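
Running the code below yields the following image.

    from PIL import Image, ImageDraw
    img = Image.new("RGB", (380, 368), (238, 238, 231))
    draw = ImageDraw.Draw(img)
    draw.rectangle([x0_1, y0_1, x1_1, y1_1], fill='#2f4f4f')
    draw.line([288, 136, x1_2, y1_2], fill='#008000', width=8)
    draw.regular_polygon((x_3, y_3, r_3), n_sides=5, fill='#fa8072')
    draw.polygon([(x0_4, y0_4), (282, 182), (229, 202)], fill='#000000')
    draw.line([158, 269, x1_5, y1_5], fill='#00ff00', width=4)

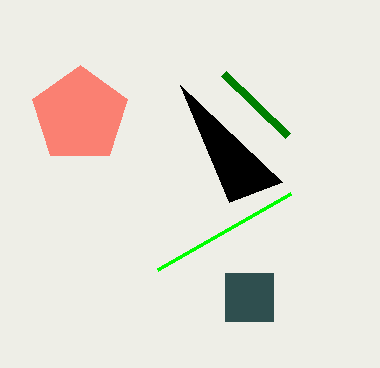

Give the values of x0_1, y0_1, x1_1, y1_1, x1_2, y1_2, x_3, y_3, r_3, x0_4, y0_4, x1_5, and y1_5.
x0_1 = 225, y0_1 = 273, x1_1 = 273, y1_1 = 321, x1_2 = 224, y1_2 = 74, x_3 = 80, y_3 = 115, r_3 = 50, x0_4 = 180, y0_4 = 85, x1_5 = 291, y1_5 = 193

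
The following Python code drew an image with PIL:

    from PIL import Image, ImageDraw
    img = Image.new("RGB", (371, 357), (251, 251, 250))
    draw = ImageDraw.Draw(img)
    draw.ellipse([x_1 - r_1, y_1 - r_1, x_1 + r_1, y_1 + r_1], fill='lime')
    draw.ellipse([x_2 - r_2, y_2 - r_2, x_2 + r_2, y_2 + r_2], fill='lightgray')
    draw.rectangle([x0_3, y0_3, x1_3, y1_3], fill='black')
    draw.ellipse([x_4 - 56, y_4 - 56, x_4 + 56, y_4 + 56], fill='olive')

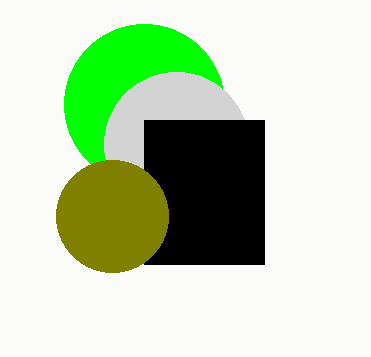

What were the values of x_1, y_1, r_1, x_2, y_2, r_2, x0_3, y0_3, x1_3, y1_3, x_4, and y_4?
x_1 = 144; y_1 = 104; r_1 = 80; x_2 = 176; y_2 = 144; r_2 = 72; x0_3 = 144; y0_3 = 120; x1_3 = 264; y1_3 = 264; x_4 = 112; y_4 = 216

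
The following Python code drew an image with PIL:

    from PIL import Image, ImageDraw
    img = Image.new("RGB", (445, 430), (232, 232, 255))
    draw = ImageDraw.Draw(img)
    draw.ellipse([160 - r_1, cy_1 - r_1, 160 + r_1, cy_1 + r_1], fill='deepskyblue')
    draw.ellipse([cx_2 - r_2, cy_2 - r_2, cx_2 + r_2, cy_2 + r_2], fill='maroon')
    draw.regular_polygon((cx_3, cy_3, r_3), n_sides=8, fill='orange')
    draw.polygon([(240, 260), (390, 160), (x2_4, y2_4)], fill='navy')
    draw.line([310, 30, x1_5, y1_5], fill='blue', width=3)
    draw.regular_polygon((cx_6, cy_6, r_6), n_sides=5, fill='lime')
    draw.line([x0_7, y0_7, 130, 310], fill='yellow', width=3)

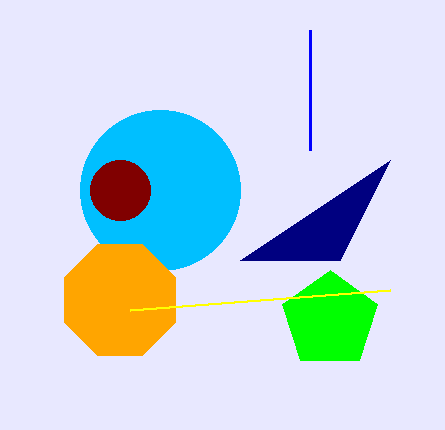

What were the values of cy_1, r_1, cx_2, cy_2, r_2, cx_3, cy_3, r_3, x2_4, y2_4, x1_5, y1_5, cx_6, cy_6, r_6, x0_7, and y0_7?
cy_1 = 190
r_1 = 80
cx_2 = 120
cy_2 = 190
r_2 = 30
cx_3 = 120
cy_3 = 300
r_3 = 60
x2_4 = 340
y2_4 = 260
x1_5 = 310
y1_5 = 150
cx_6 = 330
cy_6 = 320
r_6 = 50
x0_7 = 390
y0_7 = 290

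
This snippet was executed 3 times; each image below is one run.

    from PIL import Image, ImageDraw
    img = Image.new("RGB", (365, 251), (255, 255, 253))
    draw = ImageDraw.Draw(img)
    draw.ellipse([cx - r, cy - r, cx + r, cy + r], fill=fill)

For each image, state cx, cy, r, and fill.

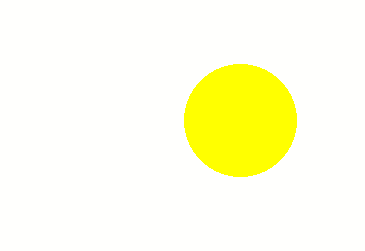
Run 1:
cx = 240; cy = 120; r = 56; fill = 'yellow'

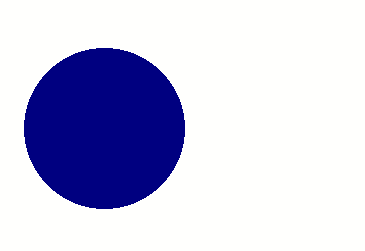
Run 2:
cx = 104
cy = 128
r = 80
fill = 'navy'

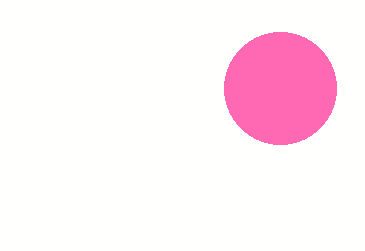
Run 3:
cx = 280, cy = 88, r = 56, fill = 'hotpink'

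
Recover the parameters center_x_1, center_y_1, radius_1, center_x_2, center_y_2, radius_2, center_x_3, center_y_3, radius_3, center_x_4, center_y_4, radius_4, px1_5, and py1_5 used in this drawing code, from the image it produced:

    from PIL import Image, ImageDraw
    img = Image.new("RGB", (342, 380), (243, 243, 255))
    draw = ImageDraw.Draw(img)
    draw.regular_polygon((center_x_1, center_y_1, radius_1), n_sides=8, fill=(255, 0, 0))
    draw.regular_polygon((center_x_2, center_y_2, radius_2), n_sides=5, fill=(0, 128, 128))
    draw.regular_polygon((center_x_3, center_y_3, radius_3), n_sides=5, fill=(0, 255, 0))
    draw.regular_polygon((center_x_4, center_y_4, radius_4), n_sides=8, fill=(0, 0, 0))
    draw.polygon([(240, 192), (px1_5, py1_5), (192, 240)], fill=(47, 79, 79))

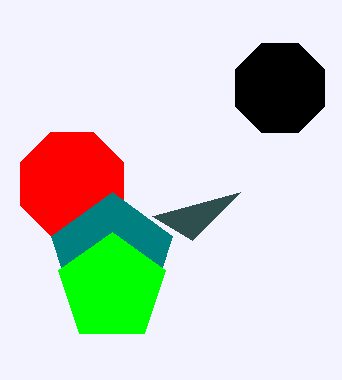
center_x_1 = 72
center_y_1 = 184
radius_1 = 56
center_x_2 = 112
center_y_2 = 256
radius_2 = 64
center_x_3 = 112
center_y_3 = 288
radius_3 = 56
center_x_4 = 280
center_y_4 = 88
radius_4 = 48
px1_5 = 152
py1_5 = 216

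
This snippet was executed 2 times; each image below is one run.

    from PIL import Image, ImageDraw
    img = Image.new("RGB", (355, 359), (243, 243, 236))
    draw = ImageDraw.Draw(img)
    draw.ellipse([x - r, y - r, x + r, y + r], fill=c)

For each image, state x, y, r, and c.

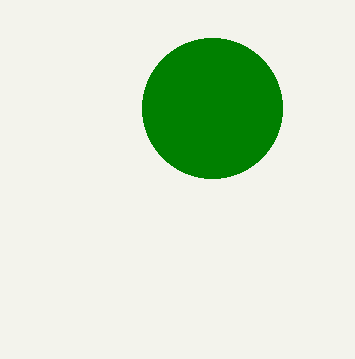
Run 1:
x = 212
y = 108
r = 70
c = 'green'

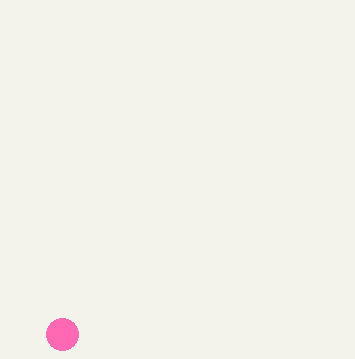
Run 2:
x = 62
y = 334
r = 16
c = 'hotpink'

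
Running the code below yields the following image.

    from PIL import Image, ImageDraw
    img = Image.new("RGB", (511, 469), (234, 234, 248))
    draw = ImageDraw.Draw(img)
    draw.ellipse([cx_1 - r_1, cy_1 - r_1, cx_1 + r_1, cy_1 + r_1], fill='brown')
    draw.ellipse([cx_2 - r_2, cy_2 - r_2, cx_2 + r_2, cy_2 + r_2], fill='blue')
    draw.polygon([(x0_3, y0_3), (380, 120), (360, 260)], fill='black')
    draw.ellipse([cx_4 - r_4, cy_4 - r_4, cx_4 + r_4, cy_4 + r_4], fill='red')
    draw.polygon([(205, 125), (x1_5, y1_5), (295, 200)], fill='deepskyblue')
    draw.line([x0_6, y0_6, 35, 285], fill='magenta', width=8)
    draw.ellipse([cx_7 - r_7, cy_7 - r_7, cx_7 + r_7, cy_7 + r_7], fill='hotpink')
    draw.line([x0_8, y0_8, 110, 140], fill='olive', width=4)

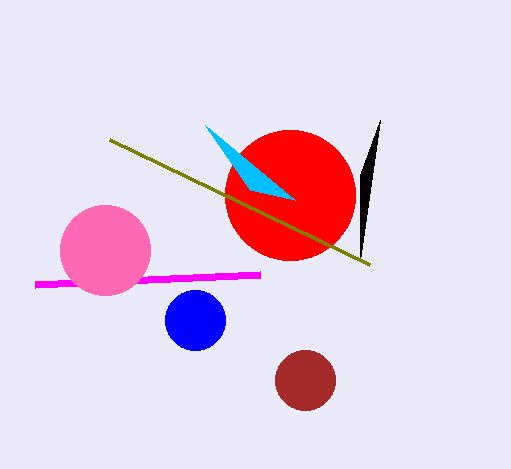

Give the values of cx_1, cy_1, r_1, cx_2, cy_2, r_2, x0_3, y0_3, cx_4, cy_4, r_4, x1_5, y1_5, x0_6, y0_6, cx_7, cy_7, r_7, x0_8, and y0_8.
cx_1 = 305, cy_1 = 380, r_1 = 30, cx_2 = 195, cy_2 = 320, r_2 = 30, x0_3 = 360, y0_3 = 175, cx_4 = 290, cy_4 = 195, r_4 = 65, x1_5 = 250, y1_5 = 190, x0_6 = 260, y0_6 = 275, cx_7 = 105, cy_7 = 250, r_7 = 45, x0_8 = 370, y0_8 = 265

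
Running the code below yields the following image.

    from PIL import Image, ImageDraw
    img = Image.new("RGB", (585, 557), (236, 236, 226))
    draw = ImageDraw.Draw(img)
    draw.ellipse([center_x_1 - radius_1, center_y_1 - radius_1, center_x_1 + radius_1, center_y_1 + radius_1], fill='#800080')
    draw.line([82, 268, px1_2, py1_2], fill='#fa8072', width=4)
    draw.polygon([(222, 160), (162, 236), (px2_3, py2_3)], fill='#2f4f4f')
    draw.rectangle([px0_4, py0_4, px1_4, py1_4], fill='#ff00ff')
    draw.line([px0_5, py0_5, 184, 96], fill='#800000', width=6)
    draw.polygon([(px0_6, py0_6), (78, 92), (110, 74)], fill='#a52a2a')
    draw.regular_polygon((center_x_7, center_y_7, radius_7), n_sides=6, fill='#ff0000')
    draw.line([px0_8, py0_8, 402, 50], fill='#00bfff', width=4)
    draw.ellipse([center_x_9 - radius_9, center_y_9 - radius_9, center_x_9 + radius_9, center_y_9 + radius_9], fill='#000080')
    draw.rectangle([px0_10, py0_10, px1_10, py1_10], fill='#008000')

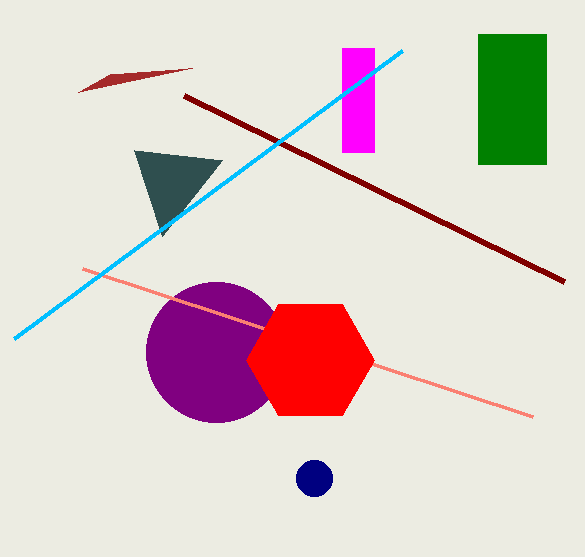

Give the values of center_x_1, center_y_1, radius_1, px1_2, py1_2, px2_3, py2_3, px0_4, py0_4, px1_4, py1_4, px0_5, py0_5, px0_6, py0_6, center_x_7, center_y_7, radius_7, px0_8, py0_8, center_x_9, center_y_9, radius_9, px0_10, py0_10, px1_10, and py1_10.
center_x_1 = 216
center_y_1 = 352
radius_1 = 70
px1_2 = 532
py1_2 = 416
px2_3 = 134
py2_3 = 150
px0_4 = 342
py0_4 = 48
px1_4 = 374
py1_4 = 152
px0_5 = 564
py0_5 = 282
px0_6 = 192
py0_6 = 68
center_x_7 = 310
center_y_7 = 360
radius_7 = 64
px0_8 = 14
py0_8 = 338
center_x_9 = 314
center_y_9 = 478
radius_9 = 18
px0_10 = 478
py0_10 = 34
px1_10 = 546
py1_10 = 164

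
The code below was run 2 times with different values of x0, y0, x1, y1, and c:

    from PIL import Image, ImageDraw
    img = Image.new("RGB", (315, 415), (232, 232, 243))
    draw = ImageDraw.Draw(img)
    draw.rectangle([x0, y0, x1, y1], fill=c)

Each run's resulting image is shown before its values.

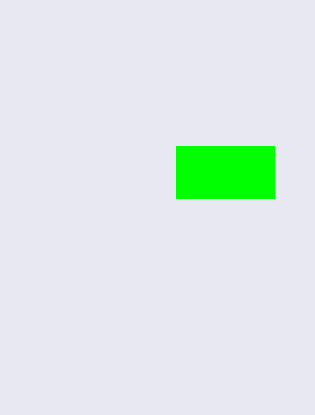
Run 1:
x0 = 176, y0 = 146, x1 = 274, y1 = 198, c = 'lime'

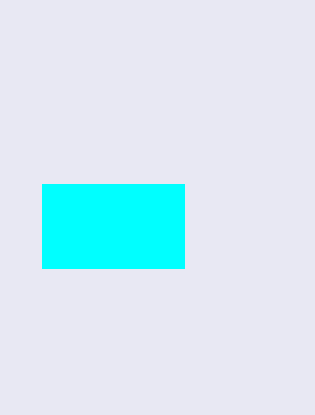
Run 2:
x0 = 42; y0 = 184; x1 = 184; y1 = 268; c = 'cyan'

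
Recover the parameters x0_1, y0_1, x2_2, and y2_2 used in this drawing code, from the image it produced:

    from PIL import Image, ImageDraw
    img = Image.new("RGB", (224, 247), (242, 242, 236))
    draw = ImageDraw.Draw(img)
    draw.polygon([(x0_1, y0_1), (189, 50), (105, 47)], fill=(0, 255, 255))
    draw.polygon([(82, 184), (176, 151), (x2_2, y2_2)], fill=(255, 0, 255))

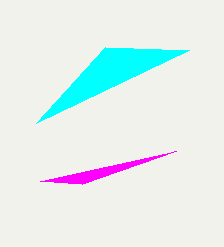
x0_1 = 36, y0_1 = 123, x2_2 = 40, y2_2 = 181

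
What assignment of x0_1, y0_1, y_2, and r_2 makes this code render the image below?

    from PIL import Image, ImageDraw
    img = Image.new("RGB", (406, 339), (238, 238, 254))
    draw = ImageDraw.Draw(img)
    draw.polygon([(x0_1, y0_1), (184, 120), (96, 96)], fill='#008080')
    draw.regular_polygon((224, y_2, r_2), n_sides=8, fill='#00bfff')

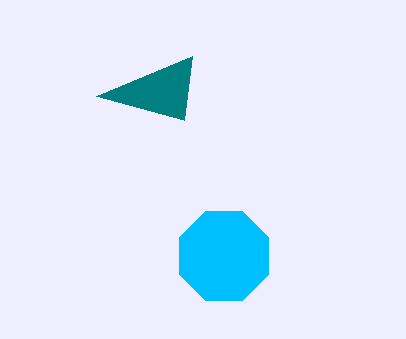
x0_1 = 192
y0_1 = 56
y_2 = 256
r_2 = 48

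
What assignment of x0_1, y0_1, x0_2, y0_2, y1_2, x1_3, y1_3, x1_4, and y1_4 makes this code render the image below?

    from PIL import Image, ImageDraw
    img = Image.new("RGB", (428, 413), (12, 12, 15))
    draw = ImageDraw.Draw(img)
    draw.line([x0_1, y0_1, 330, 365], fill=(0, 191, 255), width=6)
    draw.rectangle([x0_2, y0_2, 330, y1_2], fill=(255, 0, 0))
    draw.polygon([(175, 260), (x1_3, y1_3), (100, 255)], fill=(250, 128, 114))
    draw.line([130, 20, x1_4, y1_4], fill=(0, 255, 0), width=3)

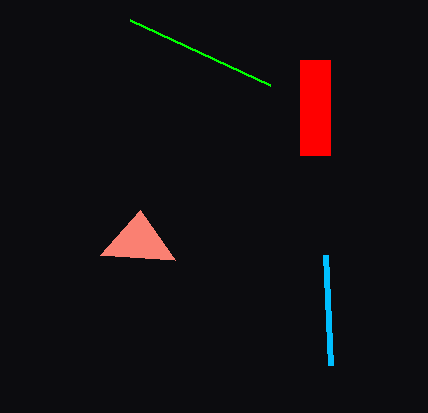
x0_1 = 325; y0_1 = 255; x0_2 = 300; y0_2 = 60; y1_2 = 155; x1_3 = 140; y1_3 = 210; x1_4 = 270; y1_4 = 85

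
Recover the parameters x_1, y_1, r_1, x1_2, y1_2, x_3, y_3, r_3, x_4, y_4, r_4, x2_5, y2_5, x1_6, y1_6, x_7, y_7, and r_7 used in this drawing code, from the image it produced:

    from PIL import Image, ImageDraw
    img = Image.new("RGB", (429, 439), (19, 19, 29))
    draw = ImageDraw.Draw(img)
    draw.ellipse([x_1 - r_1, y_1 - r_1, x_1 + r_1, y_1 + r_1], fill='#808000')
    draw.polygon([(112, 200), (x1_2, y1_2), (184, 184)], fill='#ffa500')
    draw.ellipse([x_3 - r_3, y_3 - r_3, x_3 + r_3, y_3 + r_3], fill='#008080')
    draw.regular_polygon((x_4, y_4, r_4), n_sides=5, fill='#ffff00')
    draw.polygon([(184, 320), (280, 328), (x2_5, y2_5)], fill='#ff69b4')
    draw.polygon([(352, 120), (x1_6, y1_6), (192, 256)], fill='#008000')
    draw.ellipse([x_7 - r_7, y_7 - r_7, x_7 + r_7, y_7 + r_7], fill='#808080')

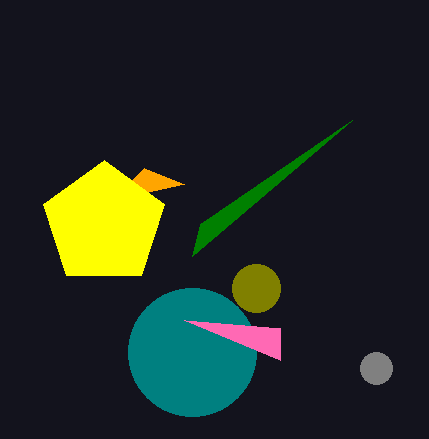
x_1 = 256, y_1 = 288, r_1 = 24, x1_2 = 144, y1_2 = 168, x_3 = 192, y_3 = 352, r_3 = 64, x_4 = 104, y_4 = 224, r_4 = 64, x2_5 = 280, y2_5 = 360, x1_6 = 200, y1_6 = 224, x_7 = 376, y_7 = 368, r_7 = 16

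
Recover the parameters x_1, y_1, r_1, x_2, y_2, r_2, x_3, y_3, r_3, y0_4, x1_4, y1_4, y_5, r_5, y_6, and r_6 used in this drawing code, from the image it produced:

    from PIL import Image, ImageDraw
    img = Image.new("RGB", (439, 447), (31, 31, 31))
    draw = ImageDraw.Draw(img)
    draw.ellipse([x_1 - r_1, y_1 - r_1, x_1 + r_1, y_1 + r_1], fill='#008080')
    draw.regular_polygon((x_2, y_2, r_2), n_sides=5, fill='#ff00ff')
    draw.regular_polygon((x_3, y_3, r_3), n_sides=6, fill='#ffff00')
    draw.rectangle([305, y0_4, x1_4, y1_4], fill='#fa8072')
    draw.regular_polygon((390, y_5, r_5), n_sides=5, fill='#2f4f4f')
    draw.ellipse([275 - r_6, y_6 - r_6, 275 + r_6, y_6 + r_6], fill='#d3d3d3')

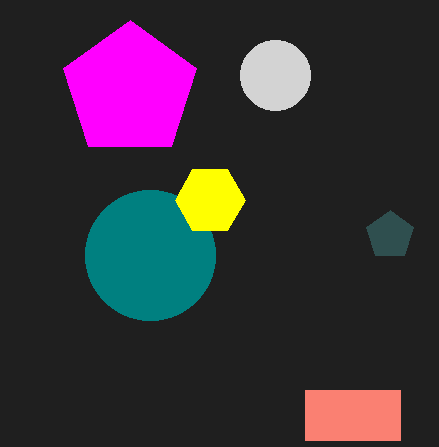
x_1 = 150
y_1 = 255
r_1 = 65
x_2 = 130
y_2 = 90
r_2 = 70
x_3 = 210
y_3 = 200
r_3 = 35
y0_4 = 390
x1_4 = 400
y1_4 = 440
y_5 = 235
r_5 = 25
y_6 = 75
r_6 = 35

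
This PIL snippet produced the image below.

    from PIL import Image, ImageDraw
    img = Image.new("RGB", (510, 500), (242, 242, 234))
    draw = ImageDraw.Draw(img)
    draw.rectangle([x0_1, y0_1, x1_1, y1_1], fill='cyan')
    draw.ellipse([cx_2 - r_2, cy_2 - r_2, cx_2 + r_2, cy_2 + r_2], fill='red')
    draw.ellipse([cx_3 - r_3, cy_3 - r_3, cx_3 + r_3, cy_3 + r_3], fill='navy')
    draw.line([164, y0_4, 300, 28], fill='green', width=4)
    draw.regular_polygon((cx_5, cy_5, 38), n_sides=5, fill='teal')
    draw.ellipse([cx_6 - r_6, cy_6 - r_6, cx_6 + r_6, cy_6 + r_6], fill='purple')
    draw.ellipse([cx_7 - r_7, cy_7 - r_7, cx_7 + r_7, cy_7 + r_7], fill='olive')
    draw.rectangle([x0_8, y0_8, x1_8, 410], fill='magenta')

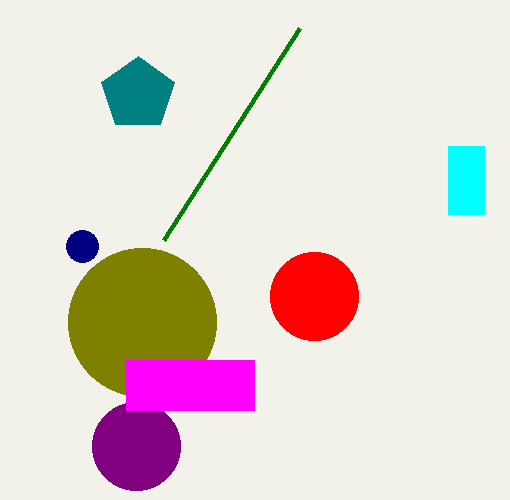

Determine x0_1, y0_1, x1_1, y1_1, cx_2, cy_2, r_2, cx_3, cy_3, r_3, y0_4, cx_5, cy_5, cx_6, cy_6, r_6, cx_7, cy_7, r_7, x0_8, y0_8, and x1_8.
x0_1 = 448, y0_1 = 146, x1_1 = 484, y1_1 = 214, cx_2 = 314, cy_2 = 296, r_2 = 44, cx_3 = 82, cy_3 = 246, r_3 = 16, y0_4 = 240, cx_5 = 138, cy_5 = 94, cx_6 = 136, cy_6 = 446, r_6 = 44, cx_7 = 142, cy_7 = 322, r_7 = 74, x0_8 = 126, y0_8 = 360, x1_8 = 254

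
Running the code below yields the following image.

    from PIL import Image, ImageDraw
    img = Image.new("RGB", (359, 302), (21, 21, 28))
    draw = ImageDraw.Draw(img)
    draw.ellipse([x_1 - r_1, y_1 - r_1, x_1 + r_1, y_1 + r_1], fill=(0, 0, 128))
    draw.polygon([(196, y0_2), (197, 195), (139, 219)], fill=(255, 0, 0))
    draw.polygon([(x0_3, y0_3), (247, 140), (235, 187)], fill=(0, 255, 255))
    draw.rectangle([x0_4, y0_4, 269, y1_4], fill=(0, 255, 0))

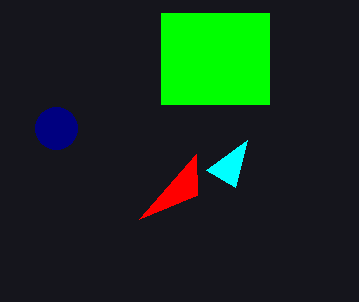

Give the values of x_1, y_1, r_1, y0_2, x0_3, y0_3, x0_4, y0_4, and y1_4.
x_1 = 56; y_1 = 128; r_1 = 21; y0_2 = 154; x0_3 = 206; y0_3 = 170; x0_4 = 161; y0_4 = 13; y1_4 = 104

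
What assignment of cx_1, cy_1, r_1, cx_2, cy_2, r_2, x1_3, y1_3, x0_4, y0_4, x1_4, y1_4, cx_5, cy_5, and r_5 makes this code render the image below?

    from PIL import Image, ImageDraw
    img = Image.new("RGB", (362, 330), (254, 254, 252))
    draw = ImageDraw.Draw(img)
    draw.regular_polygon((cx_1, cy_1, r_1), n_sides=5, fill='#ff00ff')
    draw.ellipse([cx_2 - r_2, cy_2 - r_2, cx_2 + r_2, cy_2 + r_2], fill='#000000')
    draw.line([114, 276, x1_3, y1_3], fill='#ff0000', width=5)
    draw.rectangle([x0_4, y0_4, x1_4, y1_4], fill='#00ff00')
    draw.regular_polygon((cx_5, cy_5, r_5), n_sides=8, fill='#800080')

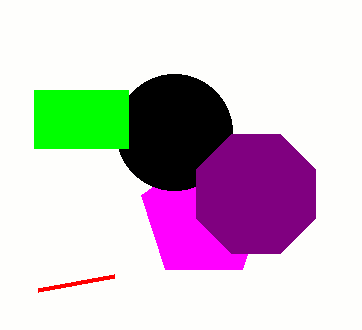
cx_1 = 204
cy_1 = 216
r_1 = 66
cx_2 = 174
cy_2 = 132
r_2 = 58
x1_3 = 38
y1_3 = 290
x0_4 = 34
y0_4 = 90
x1_4 = 128
y1_4 = 148
cx_5 = 256
cy_5 = 194
r_5 = 64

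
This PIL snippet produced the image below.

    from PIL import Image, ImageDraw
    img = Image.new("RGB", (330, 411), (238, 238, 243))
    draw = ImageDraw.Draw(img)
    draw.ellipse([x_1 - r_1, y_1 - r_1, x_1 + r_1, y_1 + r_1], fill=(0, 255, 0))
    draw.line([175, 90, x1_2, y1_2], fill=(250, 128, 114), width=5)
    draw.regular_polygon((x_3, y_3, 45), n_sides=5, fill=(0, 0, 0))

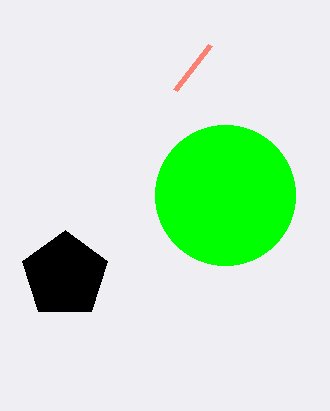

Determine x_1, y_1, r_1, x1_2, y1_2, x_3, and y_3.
x_1 = 225; y_1 = 195; r_1 = 70; x1_2 = 210; y1_2 = 45; x_3 = 65; y_3 = 275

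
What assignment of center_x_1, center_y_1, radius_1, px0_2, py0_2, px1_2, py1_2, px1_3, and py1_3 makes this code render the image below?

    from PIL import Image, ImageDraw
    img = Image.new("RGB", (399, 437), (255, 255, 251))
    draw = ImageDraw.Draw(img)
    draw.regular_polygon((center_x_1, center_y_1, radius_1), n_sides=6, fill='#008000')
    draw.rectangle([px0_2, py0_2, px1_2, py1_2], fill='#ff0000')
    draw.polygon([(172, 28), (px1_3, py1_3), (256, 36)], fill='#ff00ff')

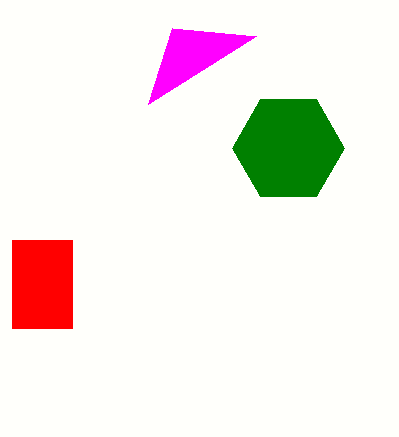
center_x_1 = 288
center_y_1 = 148
radius_1 = 56
px0_2 = 12
py0_2 = 240
px1_2 = 72
py1_2 = 328
px1_3 = 148
py1_3 = 104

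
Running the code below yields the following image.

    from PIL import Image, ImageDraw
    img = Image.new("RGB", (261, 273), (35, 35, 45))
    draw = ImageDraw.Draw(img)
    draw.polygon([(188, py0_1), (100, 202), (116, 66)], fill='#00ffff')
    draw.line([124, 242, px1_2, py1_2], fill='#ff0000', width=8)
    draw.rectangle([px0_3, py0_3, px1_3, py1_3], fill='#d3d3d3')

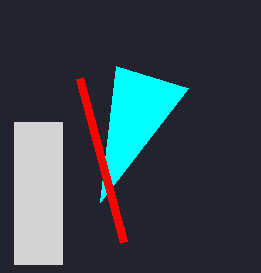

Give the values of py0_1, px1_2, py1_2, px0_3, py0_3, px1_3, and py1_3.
py0_1 = 88
px1_2 = 80
py1_2 = 78
px0_3 = 14
py0_3 = 122
px1_3 = 62
py1_3 = 264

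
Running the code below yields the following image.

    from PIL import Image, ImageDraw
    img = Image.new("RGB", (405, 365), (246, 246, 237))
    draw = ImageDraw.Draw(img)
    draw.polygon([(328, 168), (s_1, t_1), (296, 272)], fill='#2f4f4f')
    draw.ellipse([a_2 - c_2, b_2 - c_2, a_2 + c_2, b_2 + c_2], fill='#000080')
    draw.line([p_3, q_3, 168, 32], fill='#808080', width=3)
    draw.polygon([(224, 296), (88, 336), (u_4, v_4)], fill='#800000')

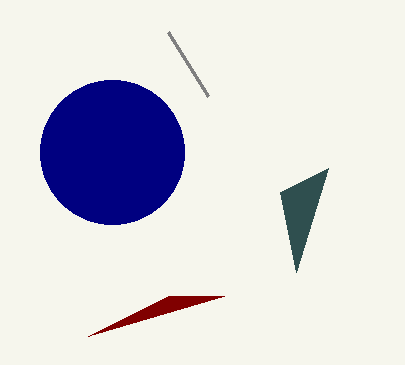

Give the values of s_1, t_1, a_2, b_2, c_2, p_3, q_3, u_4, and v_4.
s_1 = 280
t_1 = 192
a_2 = 112
b_2 = 152
c_2 = 72
p_3 = 208
q_3 = 96
u_4 = 168
v_4 = 296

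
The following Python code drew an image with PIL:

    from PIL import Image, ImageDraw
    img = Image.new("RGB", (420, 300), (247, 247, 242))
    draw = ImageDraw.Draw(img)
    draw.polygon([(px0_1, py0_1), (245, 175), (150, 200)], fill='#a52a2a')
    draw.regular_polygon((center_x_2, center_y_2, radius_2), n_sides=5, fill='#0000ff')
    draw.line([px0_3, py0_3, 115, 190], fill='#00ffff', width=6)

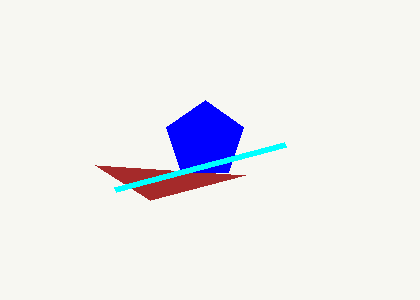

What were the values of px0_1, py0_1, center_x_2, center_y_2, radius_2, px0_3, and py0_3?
px0_1 = 95
py0_1 = 165
center_x_2 = 205
center_y_2 = 140
radius_2 = 40
px0_3 = 285
py0_3 = 145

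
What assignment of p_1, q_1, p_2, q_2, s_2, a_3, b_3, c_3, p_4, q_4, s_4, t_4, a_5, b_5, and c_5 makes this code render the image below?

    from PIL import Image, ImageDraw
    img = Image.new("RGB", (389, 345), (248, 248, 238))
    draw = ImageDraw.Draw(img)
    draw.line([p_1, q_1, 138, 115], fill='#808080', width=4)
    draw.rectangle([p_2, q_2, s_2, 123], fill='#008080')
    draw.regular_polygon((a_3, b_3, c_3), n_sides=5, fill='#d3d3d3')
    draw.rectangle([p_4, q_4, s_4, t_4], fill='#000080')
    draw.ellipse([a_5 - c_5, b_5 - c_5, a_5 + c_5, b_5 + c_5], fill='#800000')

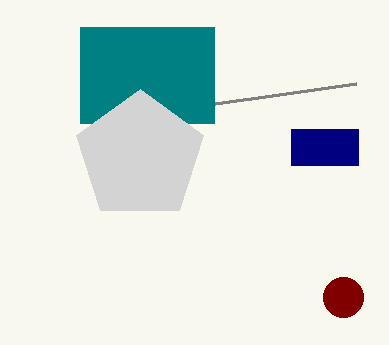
p_1 = 356
q_1 = 84
p_2 = 80
q_2 = 27
s_2 = 214
a_3 = 140
b_3 = 156
c_3 = 67
p_4 = 291
q_4 = 129
s_4 = 358
t_4 = 165
a_5 = 343
b_5 = 297
c_5 = 20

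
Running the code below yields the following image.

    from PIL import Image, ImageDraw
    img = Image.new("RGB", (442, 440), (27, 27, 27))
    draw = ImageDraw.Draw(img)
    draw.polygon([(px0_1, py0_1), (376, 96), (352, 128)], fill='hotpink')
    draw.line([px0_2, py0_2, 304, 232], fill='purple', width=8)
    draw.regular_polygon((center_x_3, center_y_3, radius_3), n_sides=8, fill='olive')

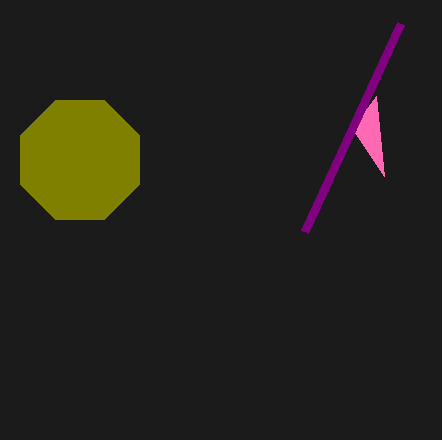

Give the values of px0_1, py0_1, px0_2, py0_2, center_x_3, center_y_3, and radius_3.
px0_1 = 384; py0_1 = 176; px0_2 = 400; py0_2 = 24; center_x_3 = 80; center_y_3 = 160; radius_3 = 64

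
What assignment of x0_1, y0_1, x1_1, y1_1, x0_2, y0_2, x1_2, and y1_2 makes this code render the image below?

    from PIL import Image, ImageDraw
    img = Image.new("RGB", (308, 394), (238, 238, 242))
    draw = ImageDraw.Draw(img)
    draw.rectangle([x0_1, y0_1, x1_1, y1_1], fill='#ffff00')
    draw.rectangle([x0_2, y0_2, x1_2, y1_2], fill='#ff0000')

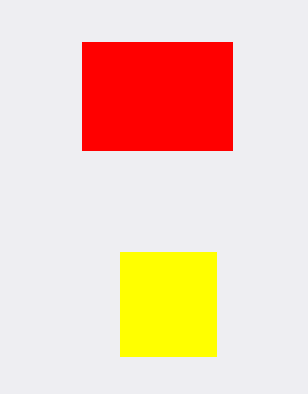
x0_1 = 120
y0_1 = 252
x1_1 = 216
y1_1 = 356
x0_2 = 82
y0_2 = 42
x1_2 = 232
y1_2 = 150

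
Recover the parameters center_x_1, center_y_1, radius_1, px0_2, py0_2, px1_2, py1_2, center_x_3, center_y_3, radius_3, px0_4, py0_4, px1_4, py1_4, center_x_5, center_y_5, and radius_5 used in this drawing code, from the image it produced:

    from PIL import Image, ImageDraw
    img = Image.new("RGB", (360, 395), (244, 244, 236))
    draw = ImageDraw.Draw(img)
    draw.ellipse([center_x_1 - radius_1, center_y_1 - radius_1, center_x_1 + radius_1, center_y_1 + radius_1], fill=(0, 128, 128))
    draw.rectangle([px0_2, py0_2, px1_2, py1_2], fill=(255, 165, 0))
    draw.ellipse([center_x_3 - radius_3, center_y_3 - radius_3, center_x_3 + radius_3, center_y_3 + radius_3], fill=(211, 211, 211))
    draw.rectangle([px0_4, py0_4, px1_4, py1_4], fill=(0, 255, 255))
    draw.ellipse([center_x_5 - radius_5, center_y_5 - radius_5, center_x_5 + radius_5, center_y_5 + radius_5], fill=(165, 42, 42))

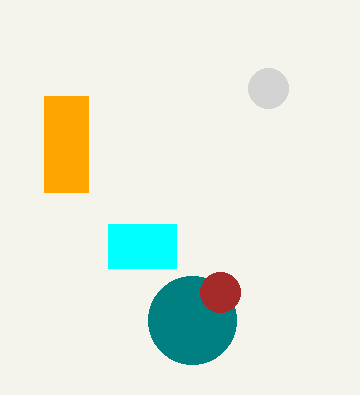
center_x_1 = 192, center_y_1 = 320, radius_1 = 44, px0_2 = 44, py0_2 = 96, px1_2 = 88, py1_2 = 192, center_x_3 = 268, center_y_3 = 88, radius_3 = 20, px0_4 = 108, py0_4 = 224, px1_4 = 176, py1_4 = 268, center_x_5 = 220, center_y_5 = 292, radius_5 = 20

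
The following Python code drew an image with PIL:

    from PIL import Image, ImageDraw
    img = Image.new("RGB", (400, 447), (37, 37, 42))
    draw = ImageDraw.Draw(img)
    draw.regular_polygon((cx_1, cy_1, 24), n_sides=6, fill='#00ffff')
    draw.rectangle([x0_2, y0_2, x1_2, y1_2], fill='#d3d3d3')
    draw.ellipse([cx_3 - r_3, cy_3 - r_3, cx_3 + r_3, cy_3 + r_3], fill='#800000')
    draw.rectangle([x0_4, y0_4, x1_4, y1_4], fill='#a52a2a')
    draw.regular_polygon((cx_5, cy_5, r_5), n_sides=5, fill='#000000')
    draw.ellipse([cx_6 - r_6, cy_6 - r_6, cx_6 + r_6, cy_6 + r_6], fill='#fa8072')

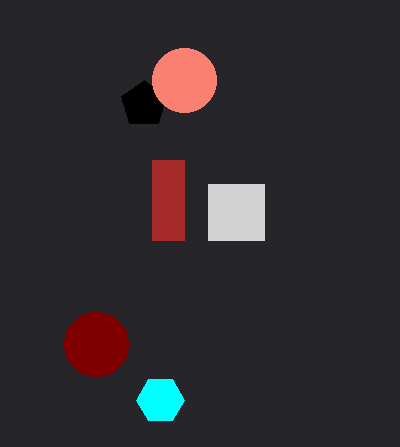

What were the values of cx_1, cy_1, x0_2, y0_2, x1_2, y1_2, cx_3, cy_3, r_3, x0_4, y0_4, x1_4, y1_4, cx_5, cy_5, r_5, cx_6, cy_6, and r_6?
cx_1 = 160; cy_1 = 400; x0_2 = 208; y0_2 = 184; x1_2 = 264; y1_2 = 240; cx_3 = 96; cy_3 = 344; r_3 = 32; x0_4 = 152; y0_4 = 160; x1_4 = 184; y1_4 = 240; cx_5 = 144; cy_5 = 104; r_5 = 24; cx_6 = 184; cy_6 = 80; r_6 = 32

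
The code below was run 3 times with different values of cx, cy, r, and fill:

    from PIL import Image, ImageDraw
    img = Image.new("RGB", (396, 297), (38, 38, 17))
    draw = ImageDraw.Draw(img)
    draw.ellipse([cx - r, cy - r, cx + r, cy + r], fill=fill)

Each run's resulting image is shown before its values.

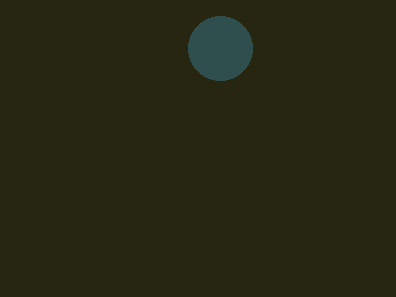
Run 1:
cx = 220, cy = 48, r = 32, fill = 'darkslategray'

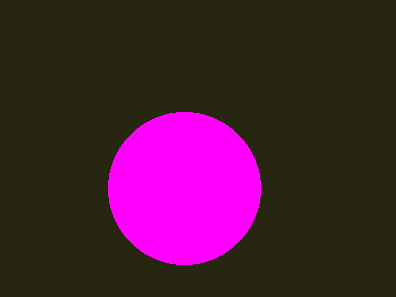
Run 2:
cx = 184
cy = 188
r = 76
fill = 'magenta'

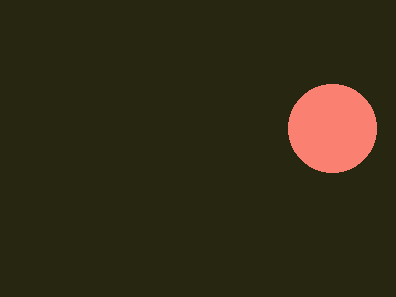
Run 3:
cx = 332, cy = 128, r = 44, fill = 'salmon'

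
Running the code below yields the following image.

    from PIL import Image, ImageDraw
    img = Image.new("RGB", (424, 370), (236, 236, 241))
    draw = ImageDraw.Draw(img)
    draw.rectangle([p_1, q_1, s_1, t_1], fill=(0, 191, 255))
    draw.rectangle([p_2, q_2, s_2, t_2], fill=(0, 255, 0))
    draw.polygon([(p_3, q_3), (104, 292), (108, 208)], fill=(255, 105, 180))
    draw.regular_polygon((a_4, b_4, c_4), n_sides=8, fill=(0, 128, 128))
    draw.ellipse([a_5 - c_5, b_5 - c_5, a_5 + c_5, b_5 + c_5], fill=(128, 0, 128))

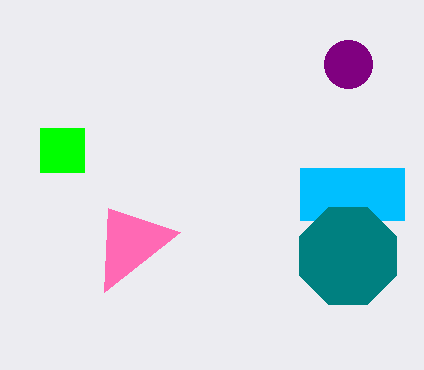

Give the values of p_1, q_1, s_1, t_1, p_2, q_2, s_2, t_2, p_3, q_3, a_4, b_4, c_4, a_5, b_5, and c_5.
p_1 = 300, q_1 = 168, s_1 = 404, t_1 = 220, p_2 = 40, q_2 = 128, s_2 = 84, t_2 = 172, p_3 = 180, q_3 = 232, a_4 = 348, b_4 = 256, c_4 = 52, a_5 = 348, b_5 = 64, c_5 = 24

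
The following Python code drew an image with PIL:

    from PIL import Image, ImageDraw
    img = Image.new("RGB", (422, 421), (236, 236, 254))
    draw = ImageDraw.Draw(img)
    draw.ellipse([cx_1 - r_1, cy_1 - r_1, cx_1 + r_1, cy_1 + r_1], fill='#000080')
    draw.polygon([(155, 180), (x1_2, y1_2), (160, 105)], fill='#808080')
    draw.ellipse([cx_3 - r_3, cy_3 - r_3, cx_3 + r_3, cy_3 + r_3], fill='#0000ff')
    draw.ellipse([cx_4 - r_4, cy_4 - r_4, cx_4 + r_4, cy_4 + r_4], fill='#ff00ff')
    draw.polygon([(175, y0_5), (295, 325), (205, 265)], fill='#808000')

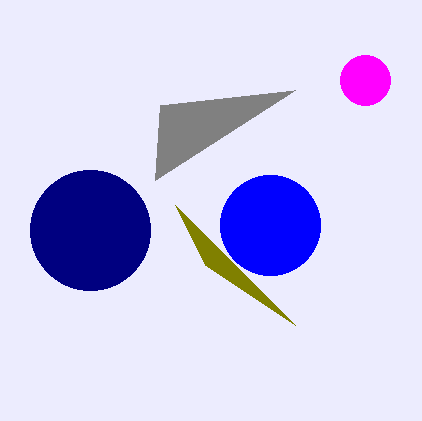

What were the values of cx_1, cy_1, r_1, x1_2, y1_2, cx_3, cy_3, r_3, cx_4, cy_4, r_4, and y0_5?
cx_1 = 90, cy_1 = 230, r_1 = 60, x1_2 = 295, y1_2 = 90, cx_3 = 270, cy_3 = 225, r_3 = 50, cx_4 = 365, cy_4 = 80, r_4 = 25, y0_5 = 205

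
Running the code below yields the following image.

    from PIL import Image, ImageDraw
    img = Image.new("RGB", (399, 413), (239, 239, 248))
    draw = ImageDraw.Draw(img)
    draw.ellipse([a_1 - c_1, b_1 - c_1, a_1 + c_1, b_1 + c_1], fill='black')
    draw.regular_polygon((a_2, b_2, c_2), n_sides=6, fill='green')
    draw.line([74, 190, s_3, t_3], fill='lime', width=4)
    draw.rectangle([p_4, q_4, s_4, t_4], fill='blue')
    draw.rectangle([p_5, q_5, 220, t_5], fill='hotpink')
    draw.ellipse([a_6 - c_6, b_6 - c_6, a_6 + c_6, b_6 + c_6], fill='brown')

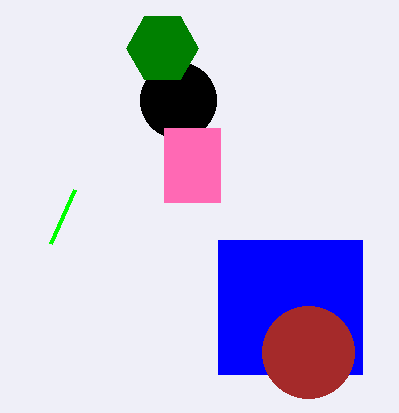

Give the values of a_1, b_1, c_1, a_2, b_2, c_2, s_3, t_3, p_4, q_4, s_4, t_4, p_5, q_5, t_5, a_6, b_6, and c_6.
a_1 = 178, b_1 = 100, c_1 = 38, a_2 = 162, b_2 = 48, c_2 = 36, s_3 = 50, t_3 = 244, p_4 = 218, q_4 = 240, s_4 = 362, t_4 = 374, p_5 = 164, q_5 = 128, t_5 = 202, a_6 = 308, b_6 = 352, c_6 = 46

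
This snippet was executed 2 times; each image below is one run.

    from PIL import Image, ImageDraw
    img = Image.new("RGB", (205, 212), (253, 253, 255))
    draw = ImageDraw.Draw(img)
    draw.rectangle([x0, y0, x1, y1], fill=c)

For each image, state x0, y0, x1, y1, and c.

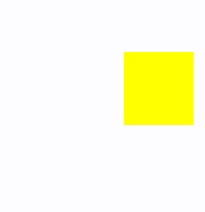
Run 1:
x0 = 124; y0 = 52; x1 = 192; y1 = 124; c = 'yellow'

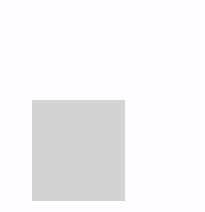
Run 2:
x0 = 32
y0 = 100
x1 = 124
y1 = 200
c = 'lightgray'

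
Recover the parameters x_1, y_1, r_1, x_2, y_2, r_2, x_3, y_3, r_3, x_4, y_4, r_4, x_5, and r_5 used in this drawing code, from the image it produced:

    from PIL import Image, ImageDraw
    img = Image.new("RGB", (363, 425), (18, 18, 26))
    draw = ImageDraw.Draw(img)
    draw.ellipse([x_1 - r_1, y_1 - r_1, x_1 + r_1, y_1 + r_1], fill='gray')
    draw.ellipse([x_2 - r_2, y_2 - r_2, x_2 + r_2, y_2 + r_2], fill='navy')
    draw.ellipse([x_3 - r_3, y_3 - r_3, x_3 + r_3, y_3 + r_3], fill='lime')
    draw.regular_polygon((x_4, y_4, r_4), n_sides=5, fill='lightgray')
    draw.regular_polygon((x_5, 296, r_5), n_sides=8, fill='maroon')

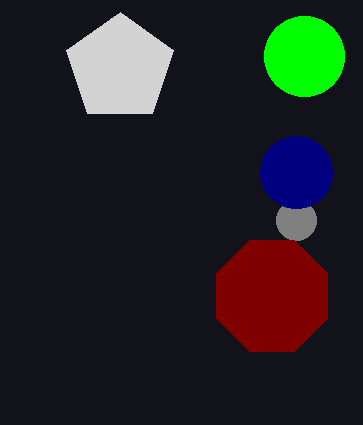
x_1 = 296
y_1 = 220
r_1 = 20
x_2 = 296
y_2 = 172
r_2 = 36
x_3 = 304
y_3 = 56
r_3 = 40
x_4 = 120
y_4 = 68
r_4 = 56
x_5 = 272
r_5 = 60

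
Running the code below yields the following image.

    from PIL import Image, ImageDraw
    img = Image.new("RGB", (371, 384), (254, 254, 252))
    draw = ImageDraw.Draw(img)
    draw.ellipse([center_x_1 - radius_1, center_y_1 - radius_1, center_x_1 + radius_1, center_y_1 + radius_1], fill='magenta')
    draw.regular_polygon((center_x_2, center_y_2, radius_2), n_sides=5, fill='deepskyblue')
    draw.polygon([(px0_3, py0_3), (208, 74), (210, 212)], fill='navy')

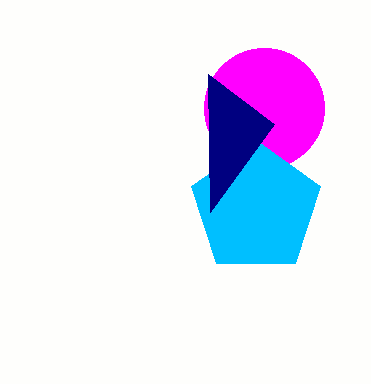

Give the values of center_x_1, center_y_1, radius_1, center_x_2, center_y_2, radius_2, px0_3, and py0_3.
center_x_1 = 264
center_y_1 = 108
radius_1 = 60
center_x_2 = 256
center_y_2 = 208
radius_2 = 68
px0_3 = 274
py0_3 = 124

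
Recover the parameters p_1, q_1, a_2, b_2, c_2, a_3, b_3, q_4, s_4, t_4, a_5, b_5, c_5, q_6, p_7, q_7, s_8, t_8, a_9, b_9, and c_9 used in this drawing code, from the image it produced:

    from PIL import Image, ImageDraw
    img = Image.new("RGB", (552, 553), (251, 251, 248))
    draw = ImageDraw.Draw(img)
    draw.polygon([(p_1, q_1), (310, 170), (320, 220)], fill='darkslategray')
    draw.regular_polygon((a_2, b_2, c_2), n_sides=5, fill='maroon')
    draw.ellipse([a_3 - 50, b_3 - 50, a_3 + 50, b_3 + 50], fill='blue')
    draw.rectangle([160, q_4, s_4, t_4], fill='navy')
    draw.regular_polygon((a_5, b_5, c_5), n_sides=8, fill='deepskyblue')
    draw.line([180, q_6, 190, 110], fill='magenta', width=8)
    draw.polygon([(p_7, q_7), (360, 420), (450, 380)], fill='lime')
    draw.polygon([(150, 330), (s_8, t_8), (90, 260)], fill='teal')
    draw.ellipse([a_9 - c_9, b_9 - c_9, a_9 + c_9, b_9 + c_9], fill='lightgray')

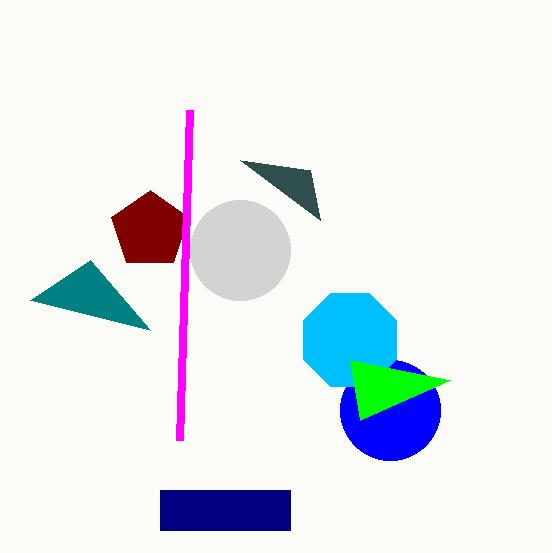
p_1 = 240; q_1 = 160; a_2 = 150; b_2 = 230; c_2 = 40; a_3 = 390; b_3 = 410; q_4 = 490; s_4 = 290; t_4 = 530; a_5 = 350; b_5 = 340; c_5 = 50; q_6 = 440; p_7 = 350; q_7 = 360; s_8 = 30; t_8 = 300; a_9 = 240; b_9 = 250; c_9 = 50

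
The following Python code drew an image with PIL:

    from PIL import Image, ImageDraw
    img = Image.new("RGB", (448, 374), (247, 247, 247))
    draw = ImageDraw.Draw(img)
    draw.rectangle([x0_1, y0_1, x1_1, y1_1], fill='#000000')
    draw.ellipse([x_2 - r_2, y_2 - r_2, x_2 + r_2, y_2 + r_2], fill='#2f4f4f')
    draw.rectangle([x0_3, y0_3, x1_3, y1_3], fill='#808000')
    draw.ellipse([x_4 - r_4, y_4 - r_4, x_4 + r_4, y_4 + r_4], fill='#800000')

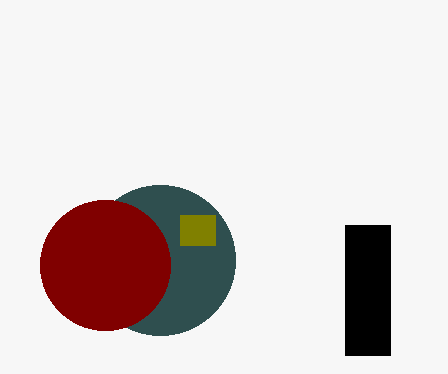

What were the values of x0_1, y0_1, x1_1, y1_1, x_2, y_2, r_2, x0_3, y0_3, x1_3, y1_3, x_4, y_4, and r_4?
x0_1 = 345
y0_1 = 225
x1_1 = 390
y1_1 = 355
x_2 = 160
y_2 = 260
r_2 = 75
x0_3 = 180
y0_3 = 215
x1_3 = 215
y1_3 = 245
x_4 = 105
y_4 = 265
r_4 = 65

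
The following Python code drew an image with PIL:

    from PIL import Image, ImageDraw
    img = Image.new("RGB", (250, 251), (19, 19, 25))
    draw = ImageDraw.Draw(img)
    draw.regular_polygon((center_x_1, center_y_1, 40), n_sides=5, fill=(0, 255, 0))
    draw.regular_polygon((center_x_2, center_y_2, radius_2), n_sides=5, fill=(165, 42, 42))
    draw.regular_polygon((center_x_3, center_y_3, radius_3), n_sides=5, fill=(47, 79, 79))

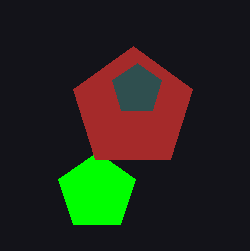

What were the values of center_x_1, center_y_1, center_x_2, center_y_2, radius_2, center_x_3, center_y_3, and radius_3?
center_x_1 = 97; center_y_1 = 192; center_x_2 = 133; center_y_2 = 109; radius_2 = 63; center_x_3 = 137; center_y_3 = 89; radius_3 = 26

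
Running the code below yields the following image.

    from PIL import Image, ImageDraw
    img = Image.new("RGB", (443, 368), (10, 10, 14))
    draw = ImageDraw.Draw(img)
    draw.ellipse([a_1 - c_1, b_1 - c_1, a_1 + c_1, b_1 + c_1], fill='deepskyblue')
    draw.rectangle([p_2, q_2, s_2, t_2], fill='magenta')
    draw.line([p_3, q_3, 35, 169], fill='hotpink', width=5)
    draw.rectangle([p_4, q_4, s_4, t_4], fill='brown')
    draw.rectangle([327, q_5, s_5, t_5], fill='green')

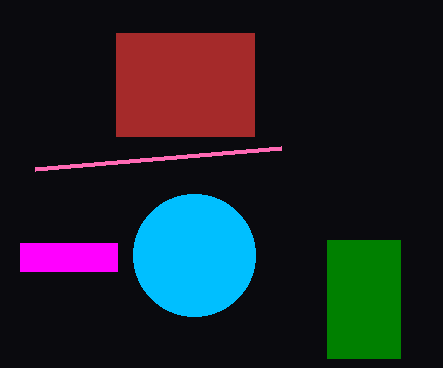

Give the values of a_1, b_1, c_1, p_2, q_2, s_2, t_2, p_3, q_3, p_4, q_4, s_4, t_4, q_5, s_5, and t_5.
a_1 = 194, b_1 = 255, c_1 = 61, p_2 = 20, q_2 = 243, s_2 = 117, t_2 = 271, p_3 = 281, q_3 = 148, p_4 = 116, q_4 = 33, s_4 = 254, t_4 = 136, q_5 = 240, s_5 = 400, t_5 = 358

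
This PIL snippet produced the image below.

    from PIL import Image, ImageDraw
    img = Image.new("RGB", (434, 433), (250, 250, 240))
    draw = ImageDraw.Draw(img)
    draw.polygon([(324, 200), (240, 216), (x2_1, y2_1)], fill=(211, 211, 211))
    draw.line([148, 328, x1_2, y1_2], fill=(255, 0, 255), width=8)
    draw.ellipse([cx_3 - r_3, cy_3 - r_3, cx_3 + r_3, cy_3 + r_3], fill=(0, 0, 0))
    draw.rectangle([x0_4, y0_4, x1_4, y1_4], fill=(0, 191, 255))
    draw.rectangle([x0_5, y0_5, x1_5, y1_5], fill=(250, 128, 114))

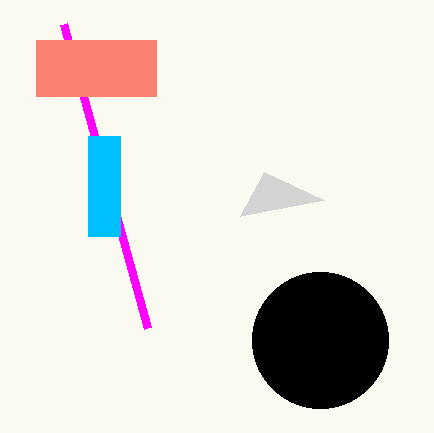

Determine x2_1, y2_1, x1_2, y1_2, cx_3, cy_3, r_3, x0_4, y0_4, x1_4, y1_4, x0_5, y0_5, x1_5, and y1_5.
x2_1 = 264; y2_1 = 172; x1_2 = 64; y1_2 = 24; cx_3 = 320; cy_3 = 340; r_3 = 68; x0_4 = 88; y0_4 = 136; x1_4 = 120; y1_4 = 236; x0_5 = 36; y0_5 = 40; x1_5 = 156; y1_5 = 96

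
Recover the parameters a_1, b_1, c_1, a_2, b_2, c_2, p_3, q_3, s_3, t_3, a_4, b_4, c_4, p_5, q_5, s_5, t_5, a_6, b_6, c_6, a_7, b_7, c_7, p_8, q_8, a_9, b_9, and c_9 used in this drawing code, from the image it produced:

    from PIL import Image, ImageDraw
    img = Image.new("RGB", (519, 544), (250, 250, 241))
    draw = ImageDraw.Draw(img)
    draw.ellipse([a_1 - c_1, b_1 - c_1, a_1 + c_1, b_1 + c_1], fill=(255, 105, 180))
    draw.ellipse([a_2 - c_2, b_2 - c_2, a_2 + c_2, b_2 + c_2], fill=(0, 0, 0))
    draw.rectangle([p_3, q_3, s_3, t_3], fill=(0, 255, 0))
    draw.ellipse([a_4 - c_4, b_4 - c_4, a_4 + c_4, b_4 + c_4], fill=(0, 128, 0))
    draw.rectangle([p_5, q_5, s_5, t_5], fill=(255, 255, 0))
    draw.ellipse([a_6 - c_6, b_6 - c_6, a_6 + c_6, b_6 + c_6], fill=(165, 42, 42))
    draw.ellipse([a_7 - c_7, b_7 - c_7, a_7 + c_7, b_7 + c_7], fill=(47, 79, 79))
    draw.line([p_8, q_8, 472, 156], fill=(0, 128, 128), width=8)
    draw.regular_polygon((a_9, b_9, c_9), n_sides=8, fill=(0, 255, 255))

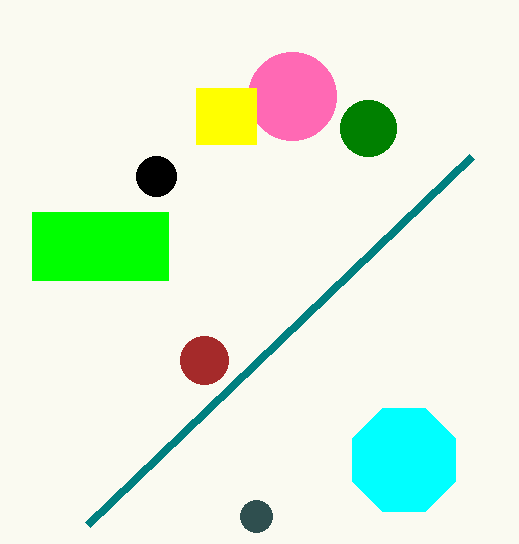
a_1 = 292, b_1 = 96, c_1 = 44, a_2 = 156, b_2 = 176, c_2 = 20, p_3 = 32, q_3 = 212, s_3 = 168, t_3 = 280, a_4 = 368, b_4 = 128, c_4 = 28, p_5 = 196, q_5 = 88, s_5 = 256, t_5 = 144, a_6 = 204, b_6 = 360, c_6 = 24, a_7 = 256, b_7 = 516, c_7 = 16, p_8 = 88, q_8 = 524, a_9 = 404, b_9 = 460, c_9 = 56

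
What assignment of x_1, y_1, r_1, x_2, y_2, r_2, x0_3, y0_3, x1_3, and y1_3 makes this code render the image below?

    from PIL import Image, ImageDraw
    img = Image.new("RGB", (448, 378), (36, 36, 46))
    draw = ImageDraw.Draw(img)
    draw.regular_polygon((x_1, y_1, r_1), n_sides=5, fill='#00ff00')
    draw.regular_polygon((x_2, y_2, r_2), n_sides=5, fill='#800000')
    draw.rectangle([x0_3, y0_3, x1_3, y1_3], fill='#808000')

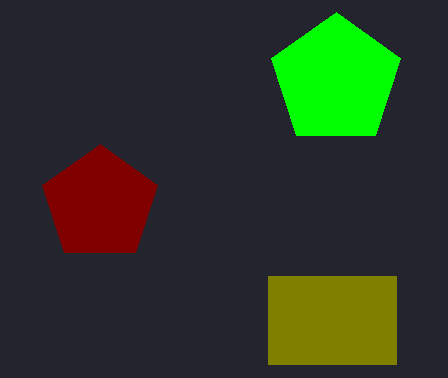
x_1 = 336, y_1 = 80, r_1 = 68, x_2 = 100, y_2 = 204, r_2 = 60, x0_3 = 268, y0_3 = 276, x1_3 = 396, y1_3 = 364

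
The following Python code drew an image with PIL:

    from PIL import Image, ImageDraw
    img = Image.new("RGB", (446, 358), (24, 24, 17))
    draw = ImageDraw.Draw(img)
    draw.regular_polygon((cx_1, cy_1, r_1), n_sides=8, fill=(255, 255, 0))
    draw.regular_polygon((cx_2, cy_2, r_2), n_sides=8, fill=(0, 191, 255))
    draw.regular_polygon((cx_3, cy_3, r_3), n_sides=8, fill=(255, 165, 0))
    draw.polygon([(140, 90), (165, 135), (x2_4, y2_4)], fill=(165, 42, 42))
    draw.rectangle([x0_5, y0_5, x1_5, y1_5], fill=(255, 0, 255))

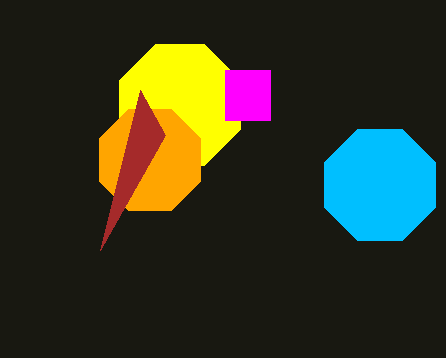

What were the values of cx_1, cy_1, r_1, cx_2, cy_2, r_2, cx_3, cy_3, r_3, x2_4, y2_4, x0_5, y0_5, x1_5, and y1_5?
cx_1 = 180, cy_1 = 105, r_1 = 65, cx_2 = 380, cy_2 = 185, r_2 = 60, cx_3 = 150, cy_3 = 160, r_3 = 55, x2_4 = 100, y2_4 = 250, x0_5 = 225, y0_5 = 70, x1_5 = 270, y1_5 = 120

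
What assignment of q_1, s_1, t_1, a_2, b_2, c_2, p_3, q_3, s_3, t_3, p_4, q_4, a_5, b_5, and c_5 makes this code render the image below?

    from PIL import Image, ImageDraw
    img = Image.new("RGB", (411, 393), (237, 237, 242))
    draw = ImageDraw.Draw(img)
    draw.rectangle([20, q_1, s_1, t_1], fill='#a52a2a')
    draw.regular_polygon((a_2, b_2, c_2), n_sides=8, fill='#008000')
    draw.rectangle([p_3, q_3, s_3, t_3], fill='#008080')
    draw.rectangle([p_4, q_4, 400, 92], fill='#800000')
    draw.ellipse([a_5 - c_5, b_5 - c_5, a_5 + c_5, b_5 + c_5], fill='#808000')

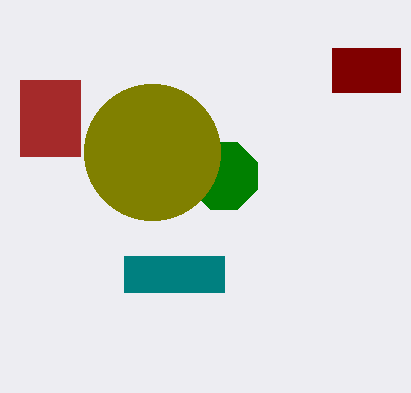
q_1 = 80; s_1 = 80; t_1 = 156; a_2 = 224; b_2 = 176; c_2 = 36; p_3 = 124; q_3 = 256; s_3 = 224; t_3 = 292; p_4 = 332; q_4 = 48; a_5 = 152; b_5 = 152; c_5 = 68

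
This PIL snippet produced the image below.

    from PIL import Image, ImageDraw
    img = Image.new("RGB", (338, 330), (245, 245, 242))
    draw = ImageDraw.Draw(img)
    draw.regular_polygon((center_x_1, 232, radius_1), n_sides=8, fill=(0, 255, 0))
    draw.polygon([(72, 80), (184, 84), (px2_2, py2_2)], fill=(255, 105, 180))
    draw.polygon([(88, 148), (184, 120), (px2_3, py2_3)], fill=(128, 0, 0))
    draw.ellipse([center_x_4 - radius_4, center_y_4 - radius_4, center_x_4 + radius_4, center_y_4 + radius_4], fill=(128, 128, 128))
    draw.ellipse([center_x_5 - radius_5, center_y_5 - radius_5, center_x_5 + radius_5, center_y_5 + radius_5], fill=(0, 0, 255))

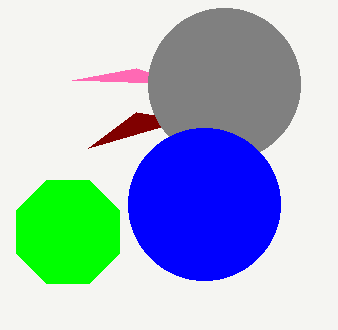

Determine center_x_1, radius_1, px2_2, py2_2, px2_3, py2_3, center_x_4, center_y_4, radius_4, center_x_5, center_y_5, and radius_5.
center_x_1 = 68; radius_1 = 56; px2_2 = 136; py2_2 = 68; px2_3 = 136; py2_3 = 112; center_x_4 = 224; center_y_4 = 84; radius_4 = 76; center_x_5 = 204; center_y_5 = 204; radius_5 = 76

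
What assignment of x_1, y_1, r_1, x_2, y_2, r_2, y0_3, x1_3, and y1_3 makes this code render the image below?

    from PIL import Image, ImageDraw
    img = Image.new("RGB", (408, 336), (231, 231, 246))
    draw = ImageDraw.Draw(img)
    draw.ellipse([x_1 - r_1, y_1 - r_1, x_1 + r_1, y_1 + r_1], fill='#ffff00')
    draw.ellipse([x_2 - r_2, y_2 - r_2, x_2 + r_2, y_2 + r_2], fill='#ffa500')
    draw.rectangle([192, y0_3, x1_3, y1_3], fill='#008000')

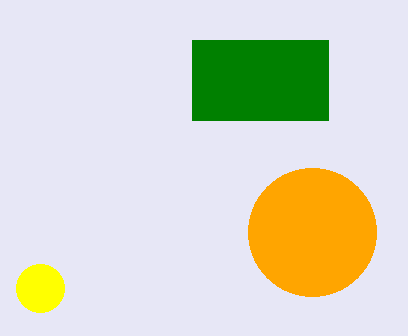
x_1 = 40; y_1 = 288; r_1 = 24; x_2 = 312; y_2 = 232; r_2 = 64; y0_3 = 40; x1_3 = 328; y1_3 = 120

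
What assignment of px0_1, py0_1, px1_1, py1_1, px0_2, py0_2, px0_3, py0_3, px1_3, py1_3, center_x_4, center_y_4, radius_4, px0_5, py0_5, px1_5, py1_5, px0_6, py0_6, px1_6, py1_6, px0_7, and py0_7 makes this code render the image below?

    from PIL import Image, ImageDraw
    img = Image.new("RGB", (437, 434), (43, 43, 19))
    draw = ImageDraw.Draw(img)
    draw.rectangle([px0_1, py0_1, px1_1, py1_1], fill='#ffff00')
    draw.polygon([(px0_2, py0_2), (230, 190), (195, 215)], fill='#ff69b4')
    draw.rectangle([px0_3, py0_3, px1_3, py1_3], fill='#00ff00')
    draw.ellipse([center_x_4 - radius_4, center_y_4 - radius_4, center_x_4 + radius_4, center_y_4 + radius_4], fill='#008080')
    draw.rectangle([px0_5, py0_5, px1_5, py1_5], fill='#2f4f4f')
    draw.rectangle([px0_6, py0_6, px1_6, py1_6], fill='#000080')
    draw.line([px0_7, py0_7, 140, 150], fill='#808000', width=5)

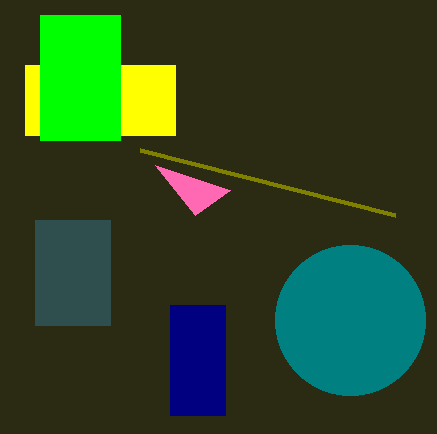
px0_1 = 25; py0_1 = 65; px1_1 = 175; py1_1 = 135; px0_2 = 155; py0_2 = 165; px0_3 = 40; py0_3 = 15; px1_3 = 120; py1_3 = 140; center_x_4 = 350; center_y_4 = 320; radius_4 = 75; px0_5 = 35; py0_5 = 220; px1_5 = 110; py1_5 = 325; px0_6 = 170; py0_6 = 305; px1_6 = 225; py1_6 = 415; px0_7 = 395; py0_7 = 215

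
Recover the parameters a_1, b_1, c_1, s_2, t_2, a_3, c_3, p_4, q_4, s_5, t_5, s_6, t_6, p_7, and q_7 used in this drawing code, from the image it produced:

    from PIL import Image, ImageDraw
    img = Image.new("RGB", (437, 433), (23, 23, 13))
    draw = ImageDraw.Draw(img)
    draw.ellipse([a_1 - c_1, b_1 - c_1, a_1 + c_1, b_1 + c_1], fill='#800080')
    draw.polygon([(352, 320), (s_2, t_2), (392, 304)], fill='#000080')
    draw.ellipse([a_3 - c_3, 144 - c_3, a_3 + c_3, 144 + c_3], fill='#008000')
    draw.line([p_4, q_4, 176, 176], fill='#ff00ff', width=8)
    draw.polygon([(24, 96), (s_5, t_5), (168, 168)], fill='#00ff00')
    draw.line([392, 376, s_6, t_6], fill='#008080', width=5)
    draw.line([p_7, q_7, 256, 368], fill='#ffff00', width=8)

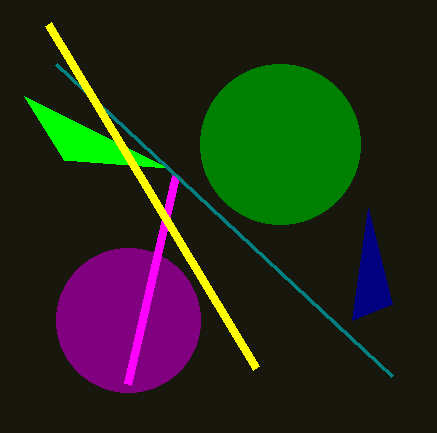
a_1 = 128; b_1 = 320; c_1 = 72; s_2 = 368; t_2 = 208; a_3 = 280; c_3 = 80; p_4 = 128; q_4 = 384; s_5 = 64; t_5 = 160; s_6 = 56; t_6 = 64; p_7 = 48; q_7 = 24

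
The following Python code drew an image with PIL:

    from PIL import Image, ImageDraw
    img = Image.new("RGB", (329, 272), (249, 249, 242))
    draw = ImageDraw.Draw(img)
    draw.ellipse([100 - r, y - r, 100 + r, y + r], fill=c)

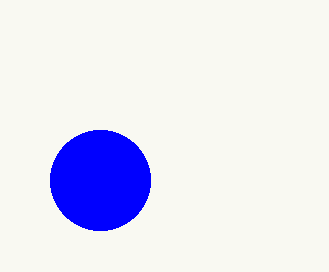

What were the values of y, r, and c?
y = 180, r = 50, c = 'blue'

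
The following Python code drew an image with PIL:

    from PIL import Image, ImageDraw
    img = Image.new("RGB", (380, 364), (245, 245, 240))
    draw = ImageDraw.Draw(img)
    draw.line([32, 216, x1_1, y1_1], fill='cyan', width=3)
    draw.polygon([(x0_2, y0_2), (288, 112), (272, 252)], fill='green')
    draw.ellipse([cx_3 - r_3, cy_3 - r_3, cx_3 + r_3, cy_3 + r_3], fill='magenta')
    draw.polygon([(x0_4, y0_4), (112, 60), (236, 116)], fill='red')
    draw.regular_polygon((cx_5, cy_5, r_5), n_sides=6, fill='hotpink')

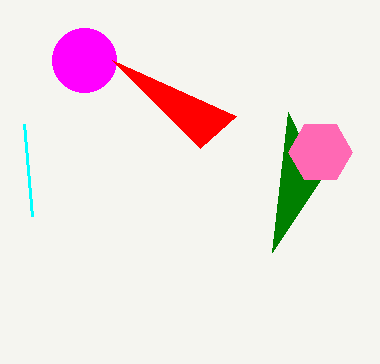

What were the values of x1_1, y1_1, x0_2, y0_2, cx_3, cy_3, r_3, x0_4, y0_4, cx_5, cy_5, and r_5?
x1_1 = 24; y1_1 = 124; x0_2 = 320; y0_2 = 180; cx_3 = 84; cy_3 = 60; r_3 = 32; x0_4 = 200; y0_4 = 148; cx_5 = 320; cy_5 = 152; r_5 = 32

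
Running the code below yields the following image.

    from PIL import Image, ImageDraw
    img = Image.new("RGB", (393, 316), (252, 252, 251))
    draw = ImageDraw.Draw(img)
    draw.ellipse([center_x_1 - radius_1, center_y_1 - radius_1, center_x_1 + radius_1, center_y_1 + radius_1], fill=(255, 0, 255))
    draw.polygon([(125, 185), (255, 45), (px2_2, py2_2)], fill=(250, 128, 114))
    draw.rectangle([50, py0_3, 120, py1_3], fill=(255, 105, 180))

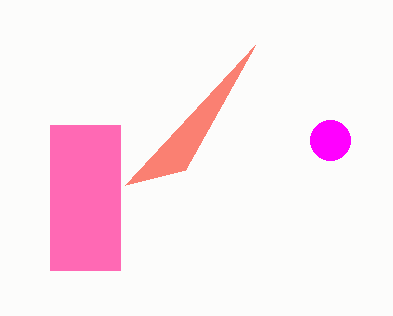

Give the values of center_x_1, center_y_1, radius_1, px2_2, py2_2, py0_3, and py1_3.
center_x_1 = 330
center_y_1 = 140
radius_1 = 20
px2_2 = 185
py2_2 = 170
py0_3 = 125
py1_3 = 270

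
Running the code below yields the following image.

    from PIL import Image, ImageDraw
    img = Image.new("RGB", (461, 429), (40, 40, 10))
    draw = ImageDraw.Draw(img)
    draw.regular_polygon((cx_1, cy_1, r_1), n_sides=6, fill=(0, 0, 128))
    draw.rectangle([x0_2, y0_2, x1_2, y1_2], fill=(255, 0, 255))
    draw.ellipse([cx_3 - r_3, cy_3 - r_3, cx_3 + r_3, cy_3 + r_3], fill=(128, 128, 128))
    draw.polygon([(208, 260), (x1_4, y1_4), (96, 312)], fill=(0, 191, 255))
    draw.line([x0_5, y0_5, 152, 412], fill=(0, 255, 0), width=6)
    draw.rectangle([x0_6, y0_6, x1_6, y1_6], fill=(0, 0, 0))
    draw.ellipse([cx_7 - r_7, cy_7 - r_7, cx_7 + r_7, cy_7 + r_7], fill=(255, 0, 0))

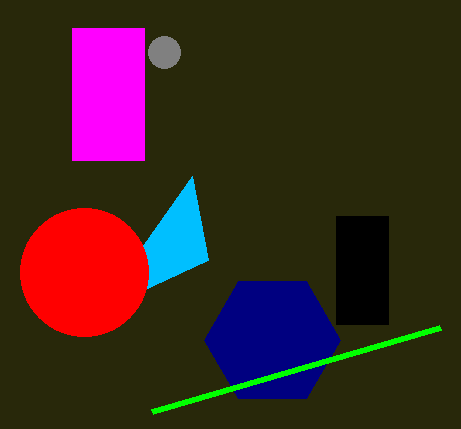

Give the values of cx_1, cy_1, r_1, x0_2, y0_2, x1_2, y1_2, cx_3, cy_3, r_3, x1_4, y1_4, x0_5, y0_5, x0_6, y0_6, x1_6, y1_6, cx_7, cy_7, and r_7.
cx_1 = 272; cy_1 = 340; r_1 = 68; x0_2 = 72; y0_2 = 28; x1_2 = 144; y1_2 = 160; cx_3 = 164; cy_3 = 52; r_3 = 16; x1_4 = 192; y1_4 = 176; x0_5 = 440; y0_5 = 328; x0_6 = 336; y0_6 = 216; x1_6 = 388; y1_6 = 324; cx_7 = 84; cy_7 = 272; r_7 = 64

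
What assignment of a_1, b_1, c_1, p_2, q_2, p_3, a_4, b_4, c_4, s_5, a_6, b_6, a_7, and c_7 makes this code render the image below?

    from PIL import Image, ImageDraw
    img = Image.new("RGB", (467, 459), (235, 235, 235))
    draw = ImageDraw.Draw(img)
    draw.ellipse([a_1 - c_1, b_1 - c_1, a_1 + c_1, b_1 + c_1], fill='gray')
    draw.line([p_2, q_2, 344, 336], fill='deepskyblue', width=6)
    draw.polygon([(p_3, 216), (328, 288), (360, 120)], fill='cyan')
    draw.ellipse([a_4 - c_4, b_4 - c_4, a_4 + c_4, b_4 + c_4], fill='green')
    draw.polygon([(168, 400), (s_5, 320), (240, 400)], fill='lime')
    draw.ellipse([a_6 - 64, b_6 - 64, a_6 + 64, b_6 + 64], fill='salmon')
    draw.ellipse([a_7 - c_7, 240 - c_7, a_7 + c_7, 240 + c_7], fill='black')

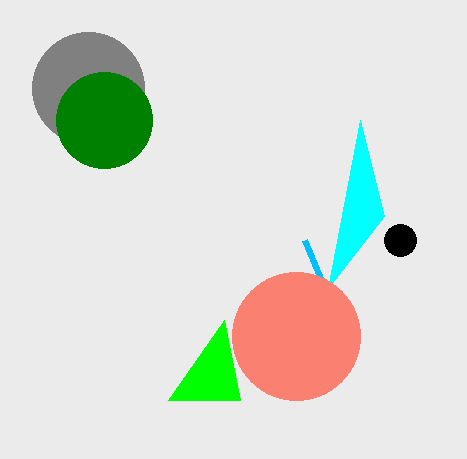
a_1 = 88
b_1 = 88
c_1 = 56
p_2 = 304
q_2 = 240
p_3 = 384
a_4 = 104
b_4 = 120
c_4 = 48
s_5 = 224
a_6 = 296
b_6 = 336
a_7 = 400
c_7 = 16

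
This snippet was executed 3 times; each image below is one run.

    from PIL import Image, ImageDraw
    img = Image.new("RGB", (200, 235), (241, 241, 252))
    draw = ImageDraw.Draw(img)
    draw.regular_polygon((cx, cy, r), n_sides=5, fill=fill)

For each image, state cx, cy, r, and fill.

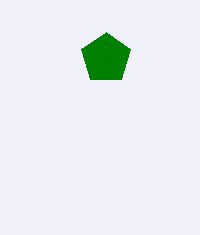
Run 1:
cx = 106, cy = 58, r = 26, fill = 'green'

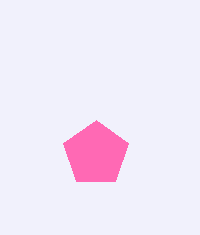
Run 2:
cx = 96
cy = 154
r = 34
fill = 'hotpink'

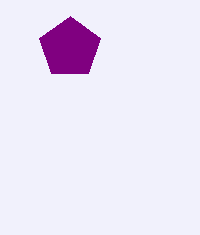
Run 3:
cx = 70, cy = 48, r = 32, fill = 'purple'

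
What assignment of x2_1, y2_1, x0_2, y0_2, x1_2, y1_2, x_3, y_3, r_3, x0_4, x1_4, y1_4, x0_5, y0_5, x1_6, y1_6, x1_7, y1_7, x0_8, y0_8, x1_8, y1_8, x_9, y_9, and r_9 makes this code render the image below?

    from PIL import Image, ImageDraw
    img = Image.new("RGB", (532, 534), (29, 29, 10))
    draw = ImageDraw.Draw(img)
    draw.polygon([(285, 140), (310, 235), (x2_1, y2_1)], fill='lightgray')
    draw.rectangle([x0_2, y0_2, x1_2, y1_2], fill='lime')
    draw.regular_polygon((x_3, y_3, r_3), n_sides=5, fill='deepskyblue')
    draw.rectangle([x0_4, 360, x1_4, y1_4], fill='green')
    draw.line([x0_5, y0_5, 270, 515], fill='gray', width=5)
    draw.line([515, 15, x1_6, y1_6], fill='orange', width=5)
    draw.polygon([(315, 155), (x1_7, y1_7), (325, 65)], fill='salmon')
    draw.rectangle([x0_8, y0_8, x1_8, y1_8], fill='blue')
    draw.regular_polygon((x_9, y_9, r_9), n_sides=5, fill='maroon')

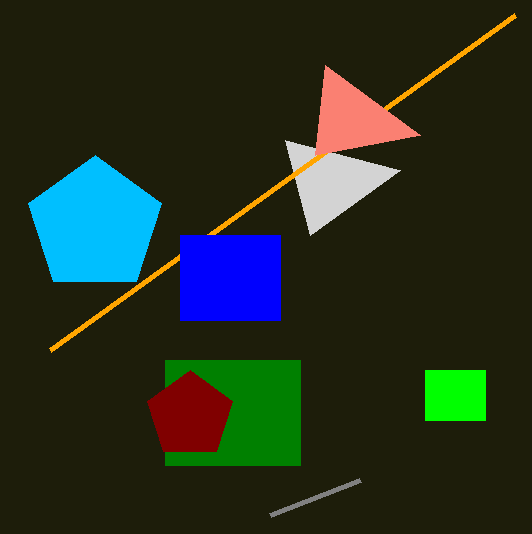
x2_1 = 400
y2_1 = 170
x0_2 = 425
y0_2 = 370
x1_2 = 485
y1_2 = 420
x_3 = 95
y_3 = 225
r_3 = 70
x0_4 = 165
x1_4 = 300
y1_4 = 465
x0_5 = 360
y0_5 = 480
x1_6 = 50
y1_6 = 350
x1_7 = 420
y1_7 = 135
x0_8 = 180
y0_8 = 235
x1_8 = 280
y1_8 = 320
x_9 = 190
y_9 = 415
r_9 = 45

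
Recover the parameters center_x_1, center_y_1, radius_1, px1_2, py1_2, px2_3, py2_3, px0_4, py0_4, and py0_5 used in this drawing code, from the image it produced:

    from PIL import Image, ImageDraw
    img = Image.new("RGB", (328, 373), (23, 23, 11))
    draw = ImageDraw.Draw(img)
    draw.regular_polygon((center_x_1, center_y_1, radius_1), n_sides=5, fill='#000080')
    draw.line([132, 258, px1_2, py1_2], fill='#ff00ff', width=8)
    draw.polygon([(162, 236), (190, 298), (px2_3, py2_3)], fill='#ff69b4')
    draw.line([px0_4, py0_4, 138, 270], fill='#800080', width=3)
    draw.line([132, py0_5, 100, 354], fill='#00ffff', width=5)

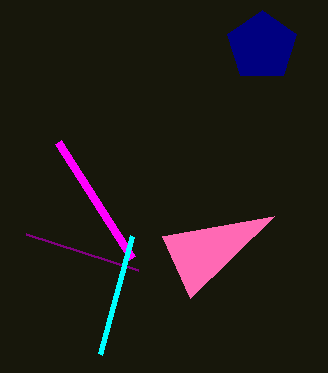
center_x_1 = 262
center_y_1 = 46
radius_1 = 36
px1_2 = 58
py1_2 = 142
px2_3 = 274
py2_3 = 216
px0_4 = 26
py0_4 = 234
py0_5 = 236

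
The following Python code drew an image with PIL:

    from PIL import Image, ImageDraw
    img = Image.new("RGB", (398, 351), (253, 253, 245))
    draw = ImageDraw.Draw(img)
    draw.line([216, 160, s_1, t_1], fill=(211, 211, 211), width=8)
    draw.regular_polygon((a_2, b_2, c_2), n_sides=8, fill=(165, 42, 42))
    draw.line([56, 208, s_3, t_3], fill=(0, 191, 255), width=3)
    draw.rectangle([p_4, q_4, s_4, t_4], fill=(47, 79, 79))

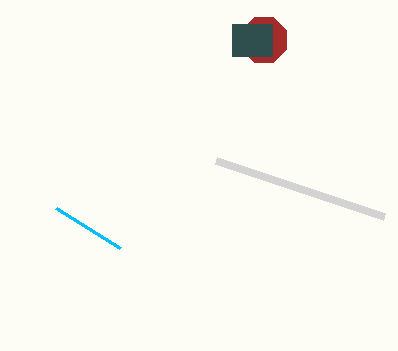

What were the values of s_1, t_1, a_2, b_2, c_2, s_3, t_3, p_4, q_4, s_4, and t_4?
s_1 = 384; t_1 = 216; a_2 = 264; b_2 = 40; c_2 = 24; s_3 = 120; t_3 = 248; p_4 = 232; q_4 = 24; s_4 = 272; t_4 = 56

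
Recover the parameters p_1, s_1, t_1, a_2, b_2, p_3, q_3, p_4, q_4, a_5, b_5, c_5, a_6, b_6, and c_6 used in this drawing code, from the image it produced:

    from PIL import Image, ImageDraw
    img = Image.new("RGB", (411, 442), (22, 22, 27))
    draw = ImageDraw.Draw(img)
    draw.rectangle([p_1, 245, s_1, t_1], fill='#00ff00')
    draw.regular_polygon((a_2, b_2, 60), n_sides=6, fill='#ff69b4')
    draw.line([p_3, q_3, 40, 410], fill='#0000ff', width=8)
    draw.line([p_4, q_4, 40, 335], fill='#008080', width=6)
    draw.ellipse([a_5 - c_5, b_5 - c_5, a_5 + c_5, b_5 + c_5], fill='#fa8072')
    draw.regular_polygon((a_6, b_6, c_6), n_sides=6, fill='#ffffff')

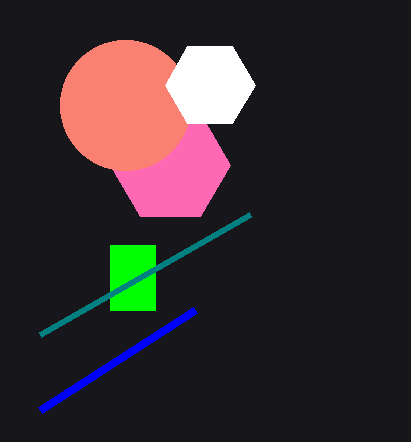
p_1 = 110; s_1 = 155; t_1 = 310; a_2 = 170; b_2 = 165; p_3 = 195; q_3 = 310; p_4 = 250; q_4 = 215; a_5 = 125; b_5 = 105; c_5 = 65; a_6 = 210; b_6 = 85; c_6 = 45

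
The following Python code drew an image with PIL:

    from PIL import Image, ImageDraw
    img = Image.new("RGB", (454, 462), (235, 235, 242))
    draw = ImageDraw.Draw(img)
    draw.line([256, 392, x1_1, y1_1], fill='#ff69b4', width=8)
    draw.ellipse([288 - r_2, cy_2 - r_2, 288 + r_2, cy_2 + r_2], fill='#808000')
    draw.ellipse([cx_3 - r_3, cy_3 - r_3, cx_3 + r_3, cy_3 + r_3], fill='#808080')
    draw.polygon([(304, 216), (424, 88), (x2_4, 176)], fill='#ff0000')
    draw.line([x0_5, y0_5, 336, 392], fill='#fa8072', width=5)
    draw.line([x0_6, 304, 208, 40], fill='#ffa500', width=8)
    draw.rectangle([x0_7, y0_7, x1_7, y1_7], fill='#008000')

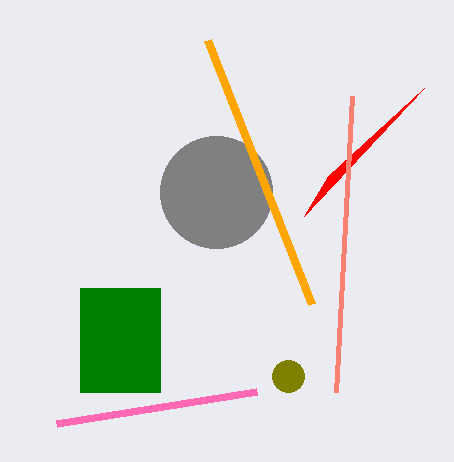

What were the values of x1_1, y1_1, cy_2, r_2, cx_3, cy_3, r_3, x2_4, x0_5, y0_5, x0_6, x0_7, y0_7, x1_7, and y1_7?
x1_1 = 56; y1_1 = 424; cy_2 = 376; r_2 = 16; cx_3 = 216; cy_3 = 192; r_3 = 56; x2_4 = 328; x0_5 = 352; y0_5 = 96; x0_6 = 312; x0_7 = 80; y0_7 = 288; x1_7 = 160; y1_7 = 392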